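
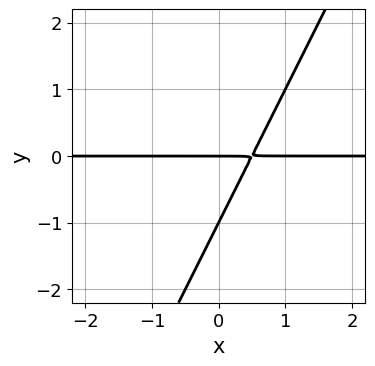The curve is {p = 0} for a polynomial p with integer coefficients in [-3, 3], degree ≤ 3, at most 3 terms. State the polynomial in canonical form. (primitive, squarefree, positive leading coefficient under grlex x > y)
2*x*y - y^2 - y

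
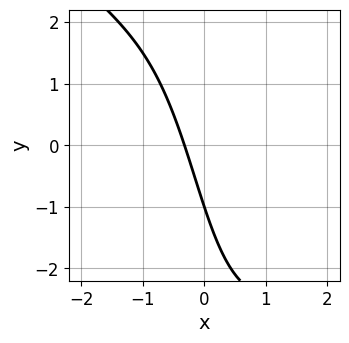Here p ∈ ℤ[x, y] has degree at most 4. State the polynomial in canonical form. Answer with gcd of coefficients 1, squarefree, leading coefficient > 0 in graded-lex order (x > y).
deg p = 3.
Against the integer gridlines: it meets the y-axis at y = -1 (among the integer gridlines).
These observations pin down the coefficients.

x^3 + x^2*y + 3*x + y + 1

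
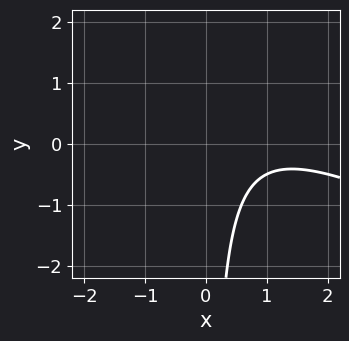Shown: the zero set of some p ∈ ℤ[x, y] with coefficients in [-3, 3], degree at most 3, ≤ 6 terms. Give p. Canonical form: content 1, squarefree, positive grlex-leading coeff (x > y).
1. The degree is 2 — the shape is more complex than any degree-1 curve.
2. Observable constraints: it misses every integer gridline on the x-axis; no y-intercept at any integer in the box.
3. The integer polynomial consistent with all of this is the stated p.

x^2 + 2*x*y - 2*x + 2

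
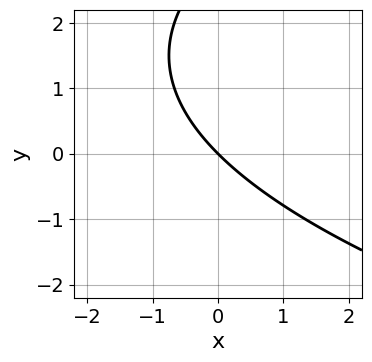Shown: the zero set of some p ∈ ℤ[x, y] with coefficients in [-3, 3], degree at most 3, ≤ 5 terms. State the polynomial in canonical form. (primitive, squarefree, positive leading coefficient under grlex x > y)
First, the degree is 2 — the shape is more complex than any degree-1 curve.
Next, checking where it meets the axes: it meets the x-axis at x = 0 (among the integer gridlines); one y-axis crossing is at y = 0.
Finally, matching integer coefficients to the picture gives p.

y^2 - 3*x - 3*y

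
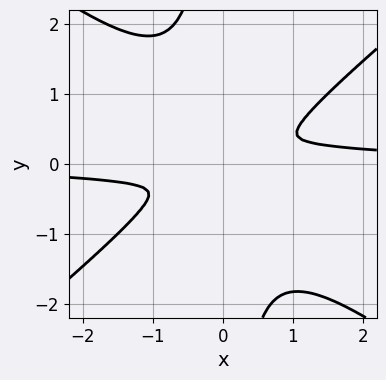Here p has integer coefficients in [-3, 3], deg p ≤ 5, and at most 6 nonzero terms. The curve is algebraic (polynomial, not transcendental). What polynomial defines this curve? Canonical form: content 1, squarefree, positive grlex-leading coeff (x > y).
2*x^3*y - 3*x*y^3 - x^2 + 2*x*y - 3*y^2

The degree is 4 — the shape is more complex than any degree-3 curve.
Putting this together gives p.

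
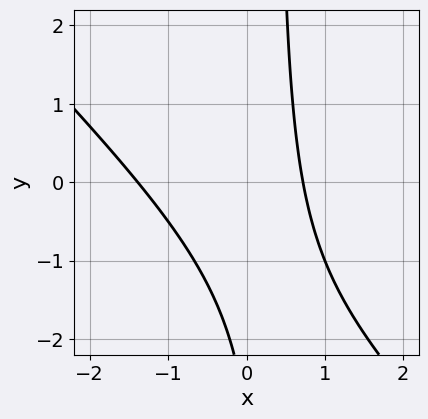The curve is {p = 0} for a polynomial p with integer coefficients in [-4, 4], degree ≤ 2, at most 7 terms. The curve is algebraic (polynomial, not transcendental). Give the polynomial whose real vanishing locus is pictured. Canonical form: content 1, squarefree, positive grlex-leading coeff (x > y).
(a) The degree is 2 — the shape is more complex than any degree-1 curve.
(b) Checking where it meets the axes: it misses every integer gridline on the y-axis.
(c) These observations pin down the coefficients.

3*x^2 + 3*x*y + 2*x - y - 3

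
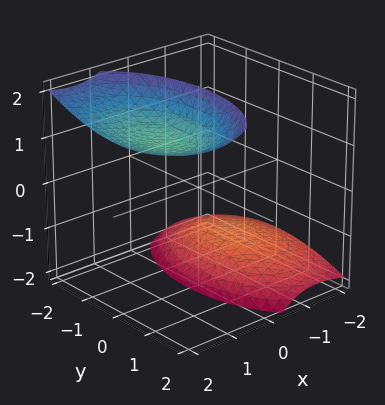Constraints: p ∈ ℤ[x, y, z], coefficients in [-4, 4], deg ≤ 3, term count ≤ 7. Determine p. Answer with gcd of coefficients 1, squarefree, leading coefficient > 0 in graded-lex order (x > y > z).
First, the picture has 2 separate pieces. Treating them together as one polynomial.
Next, the degree is 2 — the shape is more complex than any degree-1 surface.
Next, checking where it meets the axes: it misses every integer gridline on the x-axis; it misses every integer gridline on the y-axis.
Finally, putting this together gives p.

2*x^2 - 3*x*z + y^2 - z^2 + 3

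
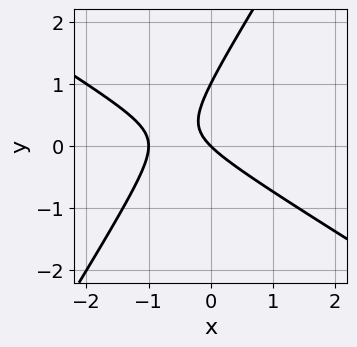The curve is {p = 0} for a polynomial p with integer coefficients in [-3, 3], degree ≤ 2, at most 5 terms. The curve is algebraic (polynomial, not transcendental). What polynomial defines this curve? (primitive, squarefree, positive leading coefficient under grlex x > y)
x^2 + x*y - y^2 + x + y

(a) The degree is 2 — the shape is more complex than any degree-1 curve.
(b) From the axis intercepts and sections: the y-axis gridline crossings are at y ∈ {0, 1}; among the integer gridlines, it crosses the x-axis at x ∈ {-1, 0}.
(c) Solving for integer coefficients yields p as stated.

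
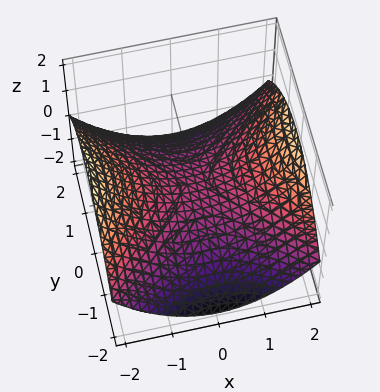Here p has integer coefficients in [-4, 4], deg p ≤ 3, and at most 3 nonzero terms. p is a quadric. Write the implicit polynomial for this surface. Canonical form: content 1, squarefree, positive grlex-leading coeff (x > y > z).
x^2 - y^2 - 3*z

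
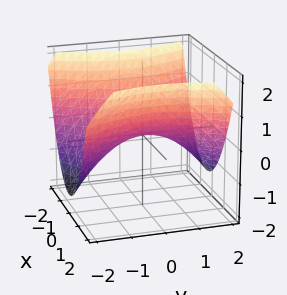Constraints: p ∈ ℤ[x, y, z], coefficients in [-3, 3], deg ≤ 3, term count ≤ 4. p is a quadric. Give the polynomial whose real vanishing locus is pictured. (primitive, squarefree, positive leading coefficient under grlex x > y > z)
2*x^2 - y^2 - 3*z

The degree is 2 — a hyperbolic paraboloid; a quadric.
Symmetries: mirror symmetry x ↦ −x ⇒ only even powers of x; it's symmetric under y → −y, forcing even powers of y.
Reading off the gridlines: it crosses the y-axis at the gridline y = 0; it meets the z-axis at z = 0 (among the integer gridlines); it crosses the x-axis at the gridline x = 0.
Matching integer coefficients to the picture gives p.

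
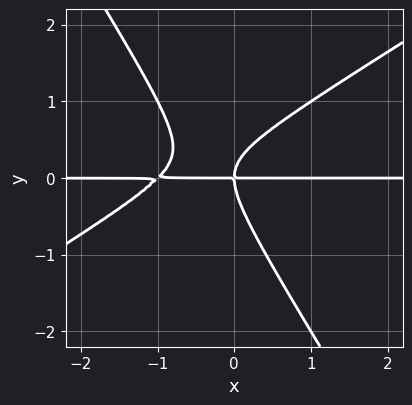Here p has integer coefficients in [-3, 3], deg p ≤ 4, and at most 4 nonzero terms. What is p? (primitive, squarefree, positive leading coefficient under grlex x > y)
x^2*y - x*y^2 - y^3 + x*y

First, degree: no degree-2 curve has this shape, so deg p = 3.
Then, from the axis intercepts and sections: the visible x-axis segment lies entirely on the curve; it crosses the y-axis at the gridline y = 0.
Finally, the integer polynomial consistent with all of this is the stated p.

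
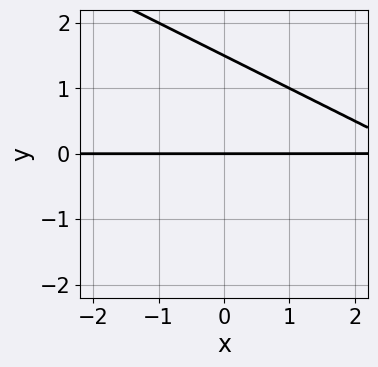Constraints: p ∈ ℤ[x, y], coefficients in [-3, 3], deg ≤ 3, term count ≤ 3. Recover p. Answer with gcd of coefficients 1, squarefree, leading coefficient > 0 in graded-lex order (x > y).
First, deg p = 2.
Then, observable constraints: the visible x-axis segment lies entirely on the curve; it crosses the y-axis at the gridline y = 0.
Finally, together with the visible shape, these determine p as stated.

x*y + 2*y^2 - 3*y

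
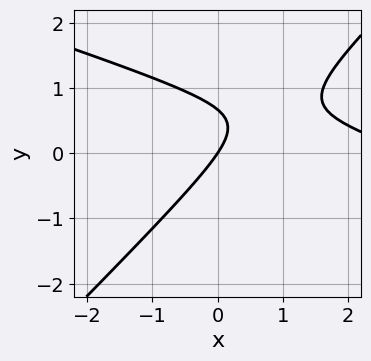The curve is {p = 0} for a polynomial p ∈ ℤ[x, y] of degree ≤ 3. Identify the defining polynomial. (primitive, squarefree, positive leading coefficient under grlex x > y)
(a) The degree is 2 — a generic line meets the curve in up to 2 points.
(b) From the visible intercepts: it crosses the y-axis at the gridline y = 0; one x-axis crossing is at x = 0.
(c) Matching integer coefficients to the picture gives p.

x^2 + 2*x*y - 3*y^2 - 3*x + 2*y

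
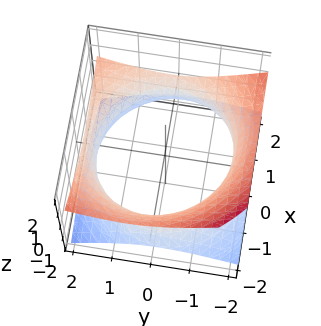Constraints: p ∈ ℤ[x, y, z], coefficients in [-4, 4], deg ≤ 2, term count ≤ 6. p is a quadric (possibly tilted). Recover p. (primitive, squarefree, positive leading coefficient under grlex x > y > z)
x^2 - x*z + y^2 - y*z - 3*z^2 - 3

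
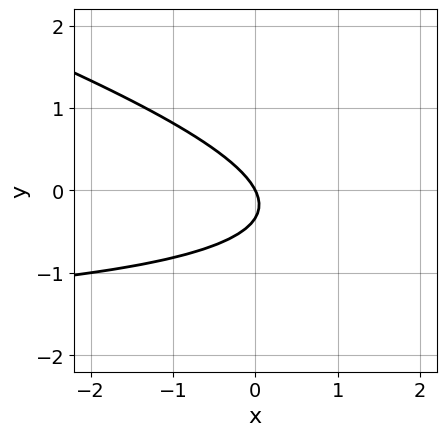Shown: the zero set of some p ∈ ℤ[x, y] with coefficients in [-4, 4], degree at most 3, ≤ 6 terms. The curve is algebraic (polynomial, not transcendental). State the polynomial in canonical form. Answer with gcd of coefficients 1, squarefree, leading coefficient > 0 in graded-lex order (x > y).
First, degree: the shape is more complex than any degree-1 curve, so deg p = 2.
Then, checking where it meets the axes: it meets the y-axis at y = 0 (among the integer gridlines); one x-axis crossing is at x = 0.
Finally, together with the visible shape, these determine p as stated.

x*y + 3*y^2 + 2*x + y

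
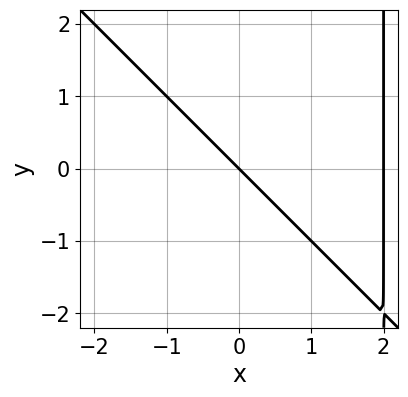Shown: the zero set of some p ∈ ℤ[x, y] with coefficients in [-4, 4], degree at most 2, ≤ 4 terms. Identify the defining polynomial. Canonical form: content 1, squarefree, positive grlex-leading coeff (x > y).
First, degree: no degree-1 curve has this shape, so deg p = 2.
Then, against the integer gridlines: one y-axis crossing is at y = 0; among the integer gridlines, it crosses the x-axis at x ∈ {0, 2}.
Finally, the integer polynomial consistent with all of this is the stated p.

x^2 + x*y - 2*x - 2*y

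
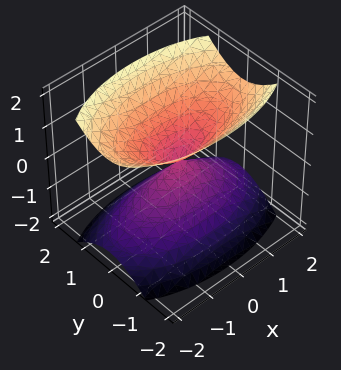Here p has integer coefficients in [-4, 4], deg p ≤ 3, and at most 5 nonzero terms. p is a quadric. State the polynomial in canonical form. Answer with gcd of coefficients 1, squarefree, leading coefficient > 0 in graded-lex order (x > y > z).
x^2 + 3*y^2 - 2*z^2

First, I count 2 distinct pieces.
Then, degree: a double cone through the origin; a quadric, so deg p = 2.
Next, symmetries: the y ↦ −y reflection is a symmetry, so y appears only in even powers; mirror symmetry z ↦ −z ⇒ only even powers of z; mirror symmetry x ↦ −x ⇒ only even powers of x.
Then, observable constraints: it crosses the y-axis at the gridline y = 0; it meets the x-axis at x = 0 (among the integer gridlines).
Finally, together with the visible shape, these determine p as stated.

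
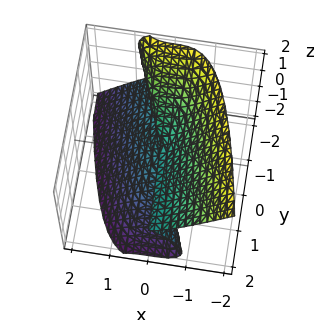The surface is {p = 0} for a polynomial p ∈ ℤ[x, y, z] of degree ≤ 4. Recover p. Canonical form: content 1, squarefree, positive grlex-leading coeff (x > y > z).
1. deg p = 3. The shape is more complex than any degree-2 surface.
2. Against the integer gridlines: one x-axis crossing is at x = 0; it meets the z-axis at z = 0 (among the integer gridlines); every point of the y-axis in the box is on the surface.
3. Putting this together gives p.

2*x^3 + y*z^2 + z^3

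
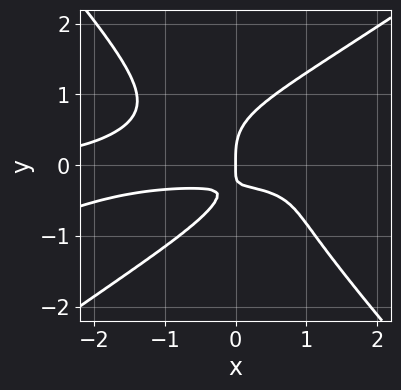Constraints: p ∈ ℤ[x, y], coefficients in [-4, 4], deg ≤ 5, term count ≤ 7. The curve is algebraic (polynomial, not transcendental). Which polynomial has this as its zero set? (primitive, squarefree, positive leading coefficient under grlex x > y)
1. Degree: a generic line meets the curve in up to 4 points, so deg p = 4.
2. Checking where it meets the axes: it crosses the y-axis at the gridline y = 0; one x-axis crossing is at x = 0.
3. Fitting integer coefficients to these (and the overall shape) gives p.

x^3*y - 3*x^2*y^2 + 3*y^4 - 3*x*y - x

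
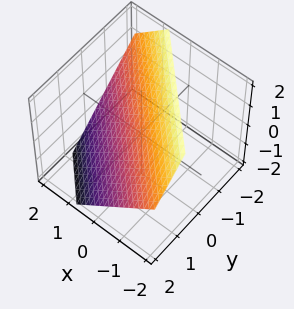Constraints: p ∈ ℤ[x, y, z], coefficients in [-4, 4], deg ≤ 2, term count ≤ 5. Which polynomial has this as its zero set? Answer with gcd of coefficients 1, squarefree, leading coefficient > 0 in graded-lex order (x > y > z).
3*x + 3*y + 3*z - 2

First, the degree is 1 — the surface is flat (a plane).
Finally, the integer polynomial consistent with all of this is the stated p.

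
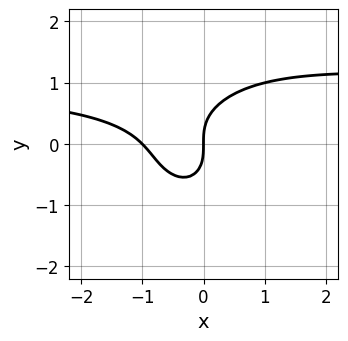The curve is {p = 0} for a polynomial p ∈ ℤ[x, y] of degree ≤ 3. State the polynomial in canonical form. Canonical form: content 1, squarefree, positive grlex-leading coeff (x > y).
First, the degree is 3 — a generic line meets the curve in up to 3 points.
Then, checking where it meets the axes: among the integer gridlines, it crosses the x-axis at x ∈ {-1, 0}; it meets the y-axis at y = 0 (among the integer gridlines).
Finally, matching integer coefficients to the picture gives p.

x^2*y + y^3 - x^2 - x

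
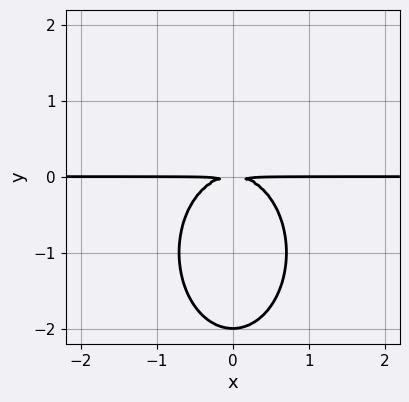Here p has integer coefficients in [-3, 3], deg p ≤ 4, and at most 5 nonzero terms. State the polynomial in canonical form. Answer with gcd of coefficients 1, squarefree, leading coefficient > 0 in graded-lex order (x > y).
2*x^2*y + y^3 + 2*y^2

1. Degree: no degree-2 curve has this shape, so deg p = 3.
2. Symmetries: mirror symmetry x ↦ −x ⇒ only even powers of x.
3. From the visible intercepts: it crosses the y-axis at the gridline y = -2; the visible x-axis segment lies entirely on the curve.
4. Putting this together gives p.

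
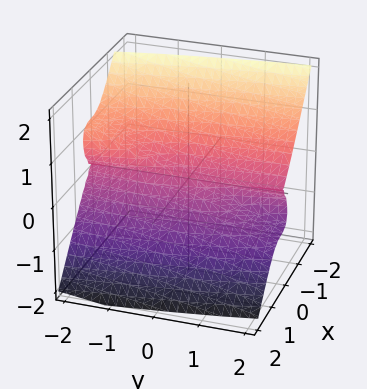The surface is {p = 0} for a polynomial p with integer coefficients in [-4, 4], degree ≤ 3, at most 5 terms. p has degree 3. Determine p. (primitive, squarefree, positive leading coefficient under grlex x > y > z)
3*x^3 + y*z^2 + 2*z^3

(a) deg p = 3. A generic line meets the surface in up to 3 points.
(b) Against the integer gridlines: every point of the y-axis in the box is on the surface; it crosses the z-axis at the gridline z = 0.
(c) Fitting integer coefficients to these (and the overall shape) gives p.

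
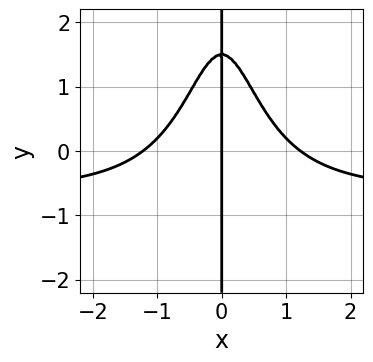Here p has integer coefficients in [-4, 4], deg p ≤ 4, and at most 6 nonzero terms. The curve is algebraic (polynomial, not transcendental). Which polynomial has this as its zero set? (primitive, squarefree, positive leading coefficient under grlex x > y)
3*x^3*y + 2*x^3 + 2*x*y - 3*x

Degree: no degree-3 curve has this shape, so deg p = 4.
Checking where it meets the axes: it crosses the x-axis at the gridline x = 0; the visible y-axis segment lies entirely on the curve.
These observations pin down the coefficients.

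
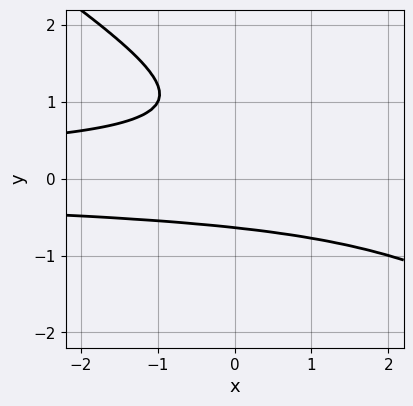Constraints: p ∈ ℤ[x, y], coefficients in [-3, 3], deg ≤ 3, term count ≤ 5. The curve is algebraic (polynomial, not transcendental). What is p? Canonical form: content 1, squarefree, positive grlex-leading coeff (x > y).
1. deg p = 3. The shape is more complex than any degree-2 curve.
2. From the axis intercepts and sections: it misses every integer gridline on the x-axis.
3. Solving for integer coefficients yields p as stated.

2*x*y^2 + 3*y^3 - 3*y^2 + 2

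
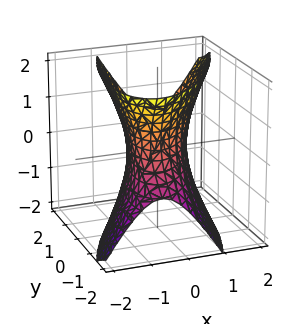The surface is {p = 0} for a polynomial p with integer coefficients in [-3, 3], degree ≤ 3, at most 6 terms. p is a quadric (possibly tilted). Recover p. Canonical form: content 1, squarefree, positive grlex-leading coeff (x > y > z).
3*x^2 - 2*x*y + y^2 - y*z - z^2 - 2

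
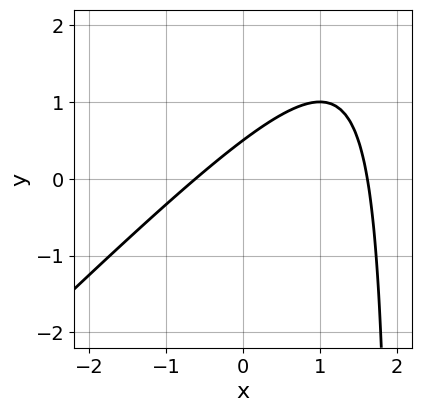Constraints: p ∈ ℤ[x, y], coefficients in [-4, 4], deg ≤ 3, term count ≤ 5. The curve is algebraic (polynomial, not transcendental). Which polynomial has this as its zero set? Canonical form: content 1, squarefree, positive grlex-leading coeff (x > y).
x^2 - x*y - x + 2*y - 1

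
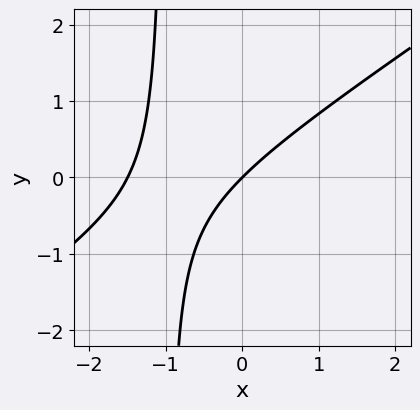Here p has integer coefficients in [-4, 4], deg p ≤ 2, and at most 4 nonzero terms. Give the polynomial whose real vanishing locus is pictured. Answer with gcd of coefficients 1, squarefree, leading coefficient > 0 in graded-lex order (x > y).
1. The degree is 2 — a generic line meets the curve in up to 2 points.
2. Reading off the gridlines: it meets the y-axis at y = 0 (among the integer gridlines); one x-axis crossing is at x = 0.
3. Fitting integer coefficients to these (and the overall shape) gives p.

2*x^2 - 3*x*y + 3*x - 3*y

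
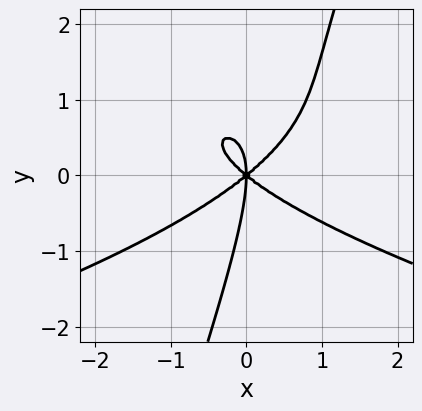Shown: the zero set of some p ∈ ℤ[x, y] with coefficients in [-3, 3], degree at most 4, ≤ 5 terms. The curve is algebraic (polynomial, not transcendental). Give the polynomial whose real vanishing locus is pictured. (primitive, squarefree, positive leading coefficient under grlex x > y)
First, the degree is 4 — the shape is more complex than any degree-3 curve.
Then, reading off the gridlines: one y-axis crossing is at y = 0; one x-axis crossing is at x = 0.
Finally, assembling these constraints gives the stated polynomial.

3*x*y^3 - y^4 + 2*x^3 - 3*x*y^2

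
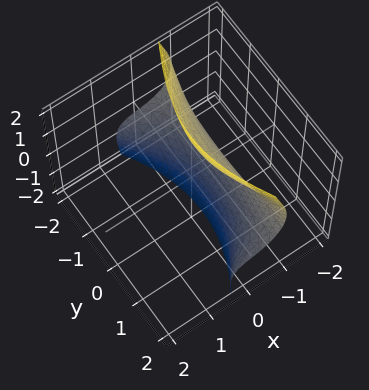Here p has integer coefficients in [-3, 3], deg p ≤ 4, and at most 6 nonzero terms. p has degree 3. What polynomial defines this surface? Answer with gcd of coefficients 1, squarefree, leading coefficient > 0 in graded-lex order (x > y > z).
3*x^3 + 3*x*z^2 + y^2*z - z + 2

First, degree: a generic line meets the surface in up to 3 points, so deg p = 3.
Next, from the visible intercepts: the surface avoids every integer y-axis point in the box; it meets the z-axis at z = 2 (among the integer gridlines).
Finally, the integer polynomial consistent with all of this is the stated p.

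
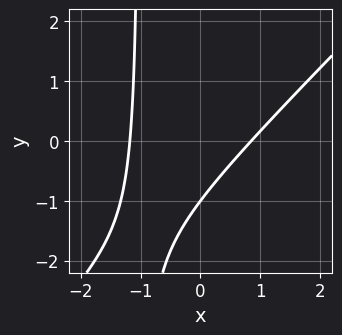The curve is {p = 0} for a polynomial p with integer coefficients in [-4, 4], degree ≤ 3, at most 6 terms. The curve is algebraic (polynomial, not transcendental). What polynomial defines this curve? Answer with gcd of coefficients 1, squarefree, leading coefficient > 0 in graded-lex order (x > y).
3*x^2 - 3*x*y + x - 3*y - 3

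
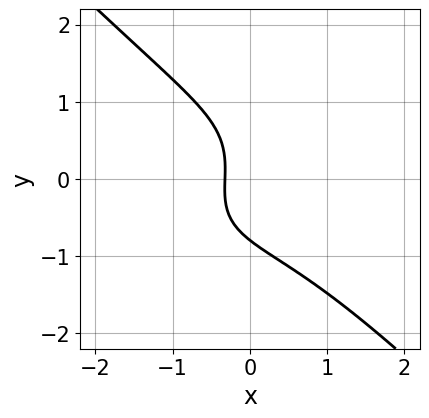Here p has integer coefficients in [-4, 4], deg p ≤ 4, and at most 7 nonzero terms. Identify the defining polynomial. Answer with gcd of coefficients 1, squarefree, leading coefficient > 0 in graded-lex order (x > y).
x^3 - x^2*y + 2*y^3 + 3*x + 1

Degree: the shape is more complex than any degree-2 curve, so deg p = 3.
Matching integer coefficients to the picture gives p.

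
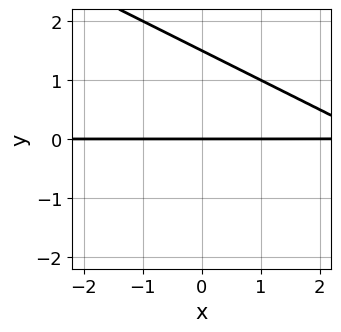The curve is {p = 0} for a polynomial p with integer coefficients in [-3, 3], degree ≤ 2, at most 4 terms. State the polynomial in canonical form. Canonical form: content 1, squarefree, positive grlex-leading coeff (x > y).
x*y + 2*y^2 - 3*y

(a) The degree is 2 — no degree-1 curve has this shape.
(b) Observable constraints: every point of the x-axis in the box is on the curve; it crosses the y-axis at the gridline y = 0.
(c) Matching integer coefficients to the picture gives p.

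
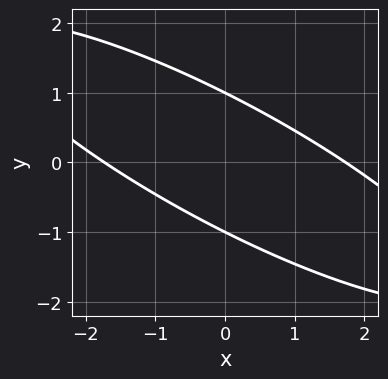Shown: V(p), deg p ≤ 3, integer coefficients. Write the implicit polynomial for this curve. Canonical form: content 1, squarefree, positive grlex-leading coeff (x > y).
First, deg p = 2. No degree-1 curve has this shape.
Next, from the visible intercepts: among the integer gridlines, it crosses the y-axis at y ∈ {-1, 1}.
Finally, fitting integer coefficients to these (and the overall shape) gives p.

x^2 + 3*x*y + 3*y^2 - 3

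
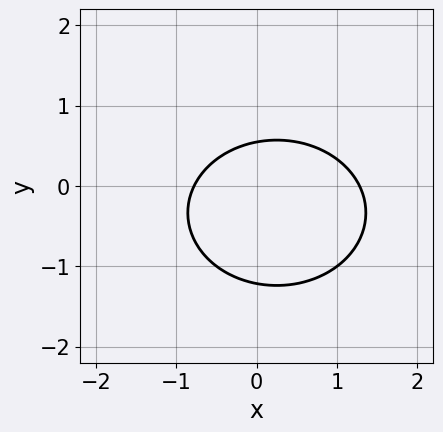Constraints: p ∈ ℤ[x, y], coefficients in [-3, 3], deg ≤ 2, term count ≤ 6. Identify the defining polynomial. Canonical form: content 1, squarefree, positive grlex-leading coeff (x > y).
1. Degree: the shape is more complex than any degree-1 curve, so deg p = 2.
2. Solving for integer coefficients yields p as stated.

2*x^2 + 3*y^2 - x + 2*y - 2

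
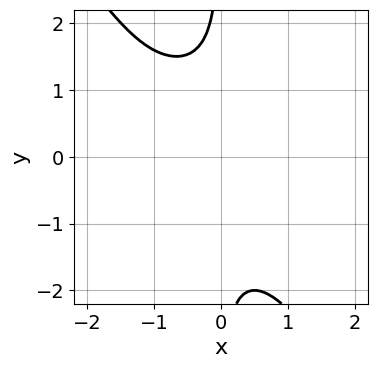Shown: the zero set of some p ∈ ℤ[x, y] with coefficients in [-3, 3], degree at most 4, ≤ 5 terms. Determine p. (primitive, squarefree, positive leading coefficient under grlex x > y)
First, deg p = 4.
Then, reading off the gridlines: it misses every integer gridline on the x-axis; it misses every integer gridline on the y-axis.
Finally, the integer polynomial consistent with all of this is the stated p.

3*x^2*y^2 + 2*x*y^3 + x*y^2 + 3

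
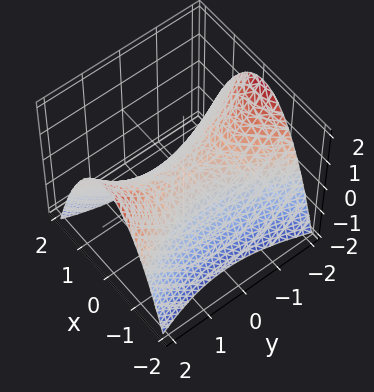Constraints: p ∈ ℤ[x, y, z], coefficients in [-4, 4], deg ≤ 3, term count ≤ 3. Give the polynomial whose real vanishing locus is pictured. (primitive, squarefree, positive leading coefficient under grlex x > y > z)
3*x^2 - y^2 + 3*z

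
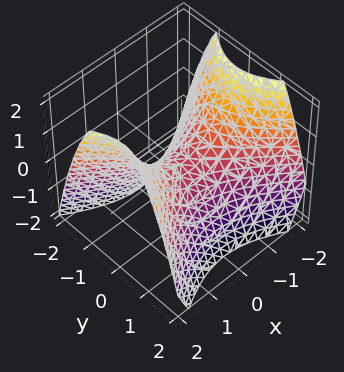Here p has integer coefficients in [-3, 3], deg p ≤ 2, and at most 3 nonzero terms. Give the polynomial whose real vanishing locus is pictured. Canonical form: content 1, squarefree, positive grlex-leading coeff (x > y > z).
First, degree: a hyperbolic paraboloid; a quadric, so deg p = 2.
Next, symmetries: the y ↦ −y reflection is a symmetry, so y appears only in even powers; it's symmetric under x → −x, forcing even powers of x.
Next, reading off the gridlines: it meets the z-axis at z = 0 (among the integer gridlines); one x-axis crossing is at x = 0; one y-axis crossing is at y = 0.
Finally, putting this together gives p.

2*x^2 - 3*y^2 - 3*z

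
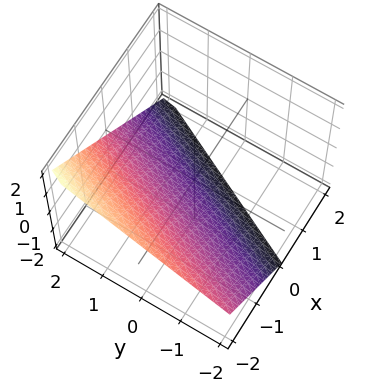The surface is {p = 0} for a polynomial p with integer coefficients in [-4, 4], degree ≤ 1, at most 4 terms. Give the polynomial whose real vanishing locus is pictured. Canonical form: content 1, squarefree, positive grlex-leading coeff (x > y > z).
2*x - y + 2*z + 2

(a) deg p = 1. The surface is flat (a plane).
(b) Reading off the gridlines: it crosses the z-axis at the gridline z = -1; it meets the y-axis at y = 2 (among the integer gridlines); one x-axis crossing is at x = -1.
(c) The integer polynomial consistent with all of this is the stated p.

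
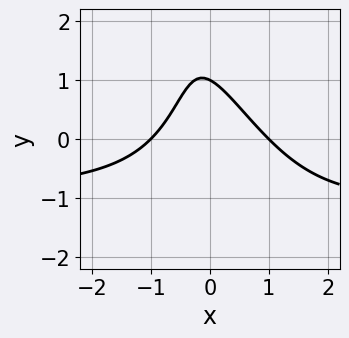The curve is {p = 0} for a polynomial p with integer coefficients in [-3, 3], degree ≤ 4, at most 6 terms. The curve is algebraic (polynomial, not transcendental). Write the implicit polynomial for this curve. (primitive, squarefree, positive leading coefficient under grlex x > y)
(a) Degree: a generic line meets the curve in up to 3 points, so deg p = 3.
(b) Reading off the gridlines: among the integer gridlines, it crosses the x-axis at x ∈ {-1, 1}; it crosses the y-axis at the gridline y = 1.
(c) Together with the visible shape, these determine p as stated.

2*x^2*y + x*y^2 + 2*x^2 + 2*y - 2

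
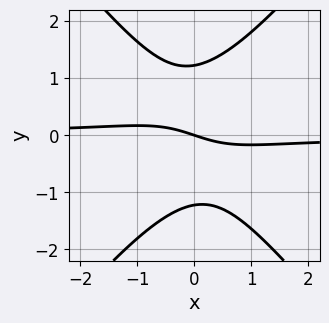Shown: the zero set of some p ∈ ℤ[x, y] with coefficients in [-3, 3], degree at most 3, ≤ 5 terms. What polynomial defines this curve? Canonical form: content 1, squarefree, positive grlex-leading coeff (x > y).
First, the degree is 3 — no degree-2 curve has this shape.
Then, checking where it meets the axes: it crosses the y-axis at the gridline y = 0; one x-axis crossing is at x = 0.
Finally, putting this together gives p.

3*x^2*y - 2*y^3 + x + 3*y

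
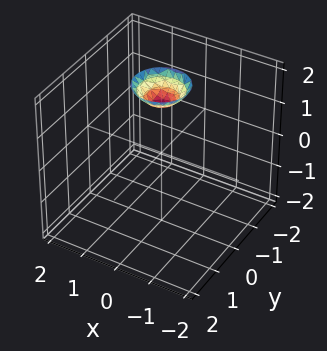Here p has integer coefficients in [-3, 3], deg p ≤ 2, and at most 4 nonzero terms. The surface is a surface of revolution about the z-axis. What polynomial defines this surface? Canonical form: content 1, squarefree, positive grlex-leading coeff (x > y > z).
The degree is 2 — the shape is more complex than any degree-1 surface.
Symmetries: rotational symmetry about the z-axis ⇒ p depends on x, y only through x² + y².
Against the integer gridlines: it misses every integer gridline on the y-axis; it misses every integer gridline on the x-axis; a circular section at z = 2 has radius between 0 and 1.
Together with the visible shape, these determine p as stated.

2*x^2 + 2*y^2 - 2*z + 3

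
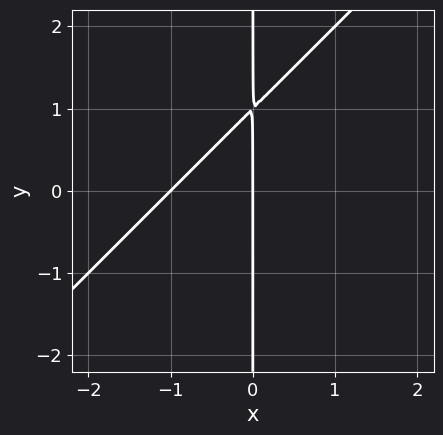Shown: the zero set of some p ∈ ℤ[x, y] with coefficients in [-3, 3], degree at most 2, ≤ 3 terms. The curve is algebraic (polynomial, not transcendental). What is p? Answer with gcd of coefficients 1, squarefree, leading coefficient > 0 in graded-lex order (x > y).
First, degree: no degree-1 curve has this shape, so deg p = 2.
Then, against the integer gridlines: among the integer gridlines, it crosses the x-axis at x ∈ {-1, 0}; every point of the y-axis in the box is on the curve.
Finally, assembling these constraints gives the stated polynomial.

x^2 - x*y + x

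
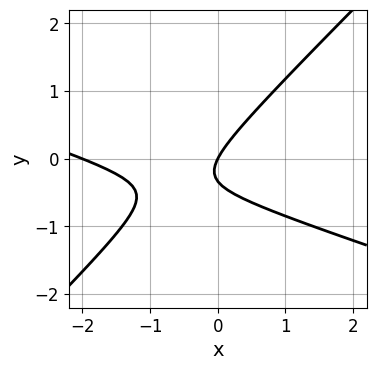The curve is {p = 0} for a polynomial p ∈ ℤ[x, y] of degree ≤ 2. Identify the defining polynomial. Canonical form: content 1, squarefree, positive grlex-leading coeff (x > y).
x^2 + 2*x*y - 3*y^2 + 2*x - y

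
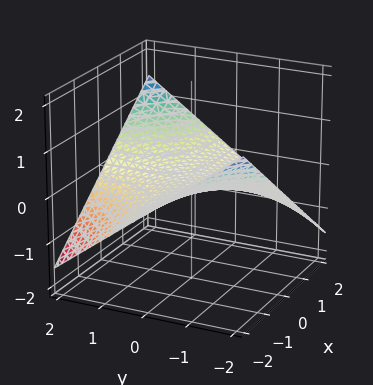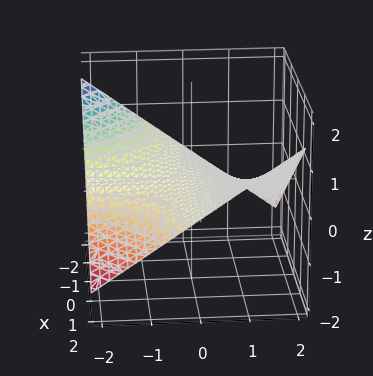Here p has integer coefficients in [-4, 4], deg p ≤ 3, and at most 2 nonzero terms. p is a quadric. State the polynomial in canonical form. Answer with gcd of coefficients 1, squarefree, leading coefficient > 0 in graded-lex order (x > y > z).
First, the degree is 2 — a saddle surface; a quadric.
Then, observable constraints: it crosses the z-axis at the gridline z = 0; the visible y-axis segment lies entirely on the surface.
Finally, assembling these constraints gives the stated polynomial. Check: (2, 0, 0) on the x-axis lies on the surface, and p(2, 0, 0) = 0. ✓

x*y - 3*z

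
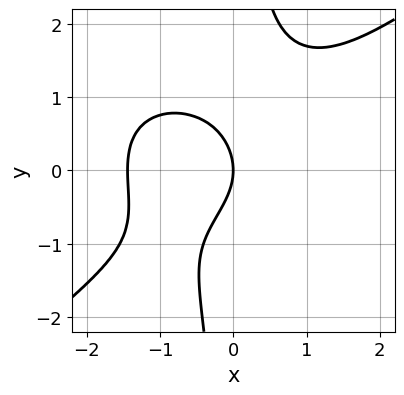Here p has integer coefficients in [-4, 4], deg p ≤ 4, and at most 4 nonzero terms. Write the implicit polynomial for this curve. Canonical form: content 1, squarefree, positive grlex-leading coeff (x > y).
x^4 - 2*x*y^3 + 2*y^2 + 3*x

First, degree: no degree-3 curve has this shape, so deg p = 4.
Next, checking where it meets the axes: it crosses the x-axis at the gridline x = 0; one y-axis crossing is at y = 0.
Finally, these observations pin down the coefficients.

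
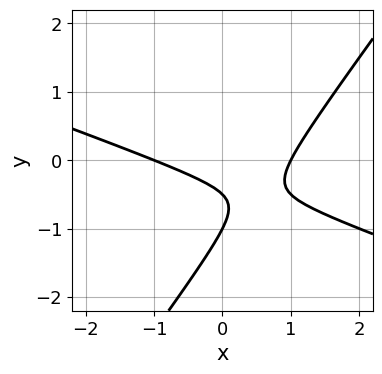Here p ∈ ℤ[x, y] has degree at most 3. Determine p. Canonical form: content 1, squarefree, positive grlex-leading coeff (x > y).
x^2 + 2*x*y - 2*y^2 - 3*y - 1

Degree: a generic line meets the curve in up to 2 points, so deg p = 2.
Against the integer gridlines: it meets the y-axis at y = -1 (among the integer gridlines); among the integer gridlines, it crosses the x-axis at x ∈ {-1, 1}.
Assembling these constraints gives the stated polynomial.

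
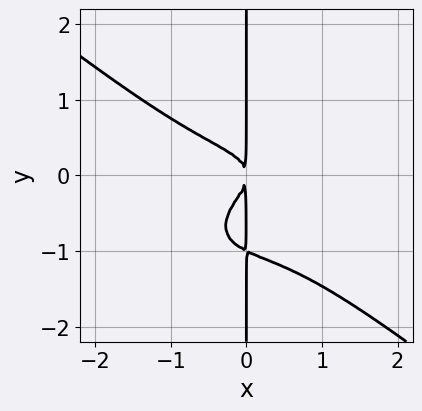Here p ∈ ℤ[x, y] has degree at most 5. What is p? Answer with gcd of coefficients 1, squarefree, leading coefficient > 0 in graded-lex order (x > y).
x^4 + 2*x*y^3 + 2*x*y^2 + x^2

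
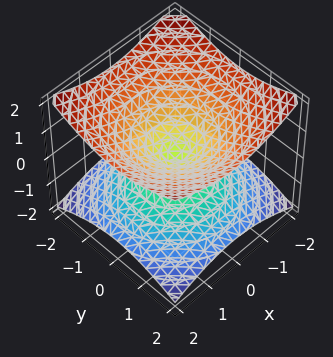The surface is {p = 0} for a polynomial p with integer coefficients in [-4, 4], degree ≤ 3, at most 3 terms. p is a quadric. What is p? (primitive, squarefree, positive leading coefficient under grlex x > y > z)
x^2 + y^2 - 2*z^2

1. Degree: two nappes meeting at a single point; a quadric, so deg p = 2.
2. By symmetry, every cross-section ⟂ z is a circle, so x, y appear only via x² + y²; the z ↦ −z reflection is a symmetry, so z appears only in even powers.
3. Against the integer gridlines: it meets the y-axis at y = 0 (among the integer gridlines); one z-axis crossing is at z = 0; a circular section at z = -1 has radius between 1 and 2.
4. Fitting integer coefficients to these (and the overall shape) gives p.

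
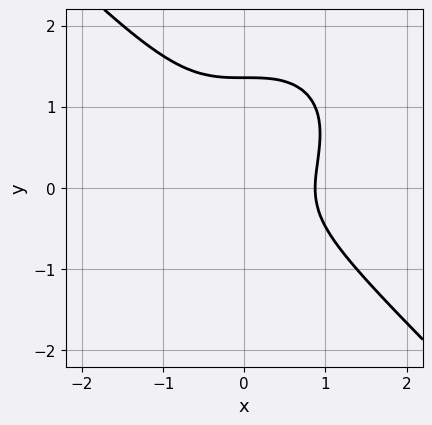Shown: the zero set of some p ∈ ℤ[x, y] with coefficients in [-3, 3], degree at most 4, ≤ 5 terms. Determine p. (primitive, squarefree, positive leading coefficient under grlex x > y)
3*x^3 + 3*y^3 - 3*y^2 - 2

First, degree: no degree-2 curve has this shape, so deg p = 3.
Finally, the integer polynomial consistent with all of this is the stated p.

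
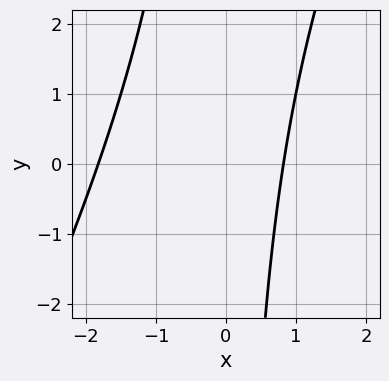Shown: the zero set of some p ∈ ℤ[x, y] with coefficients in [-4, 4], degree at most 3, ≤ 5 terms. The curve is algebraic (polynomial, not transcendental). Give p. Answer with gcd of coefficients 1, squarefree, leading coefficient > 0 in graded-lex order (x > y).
Degree: the shape is more complex than any degree-1 curve, so deg p = 2.
Checking where it meets the axes: no y-intercept at any integer in the box.
Assembling these constraints gives the stated polynomial.

2*x^2 - x*y + 2*x - 3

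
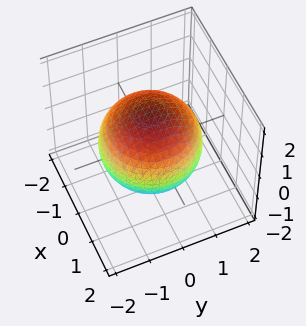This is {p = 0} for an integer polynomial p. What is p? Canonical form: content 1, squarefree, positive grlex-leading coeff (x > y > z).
x^2 + y^2 + z^2 - 2

1. Degree: a closed, bounded, convex surface; a quadric, so deg p = 2.
2. Symmetries: mirror symmetry z ↦ −z ⇒ only even powers of z; rotational symmetry about the z-axis ⇒ p depends on x, y only through x² + y².
3. Reading off the gridlines: a circular section at z = 1 has radius exactly 1.
4. Fitting integer coefficients to these (and the overall shape) gives p.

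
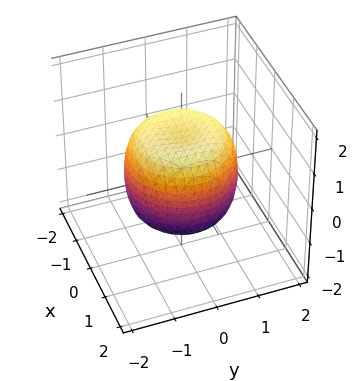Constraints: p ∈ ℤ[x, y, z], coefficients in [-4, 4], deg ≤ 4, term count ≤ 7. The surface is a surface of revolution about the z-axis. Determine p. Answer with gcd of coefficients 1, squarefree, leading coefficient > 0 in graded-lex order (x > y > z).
x^4 + 2*x^2*y^2 + y^4 - x^2 - y^2 + z^2 - 1

Degree: no degree-3 surface has this shape, so deg p = 4.
By symmetry, the z-axis is an axis of rotation, so x and y enter only as x² + y².
Observable constraints: among the integer gridlines, it crosses the z-axis at z ∈ {-1, 1}; a circular section at z = 1 has radius exactly 1.
These observations pin down the coefficients.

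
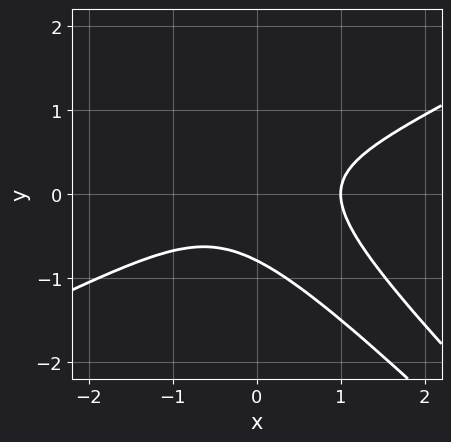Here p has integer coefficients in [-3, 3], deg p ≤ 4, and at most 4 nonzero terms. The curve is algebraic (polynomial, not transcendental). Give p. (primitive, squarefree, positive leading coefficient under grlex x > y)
x^3 - 3*x*y^2 - 2*y^3 - 1

(a) deg p = 3.
(b) Observable constraints: it meets the x-axis at x = 1 (among the integer gridlines).
(c) Together with the visible shape, these determine p as stated.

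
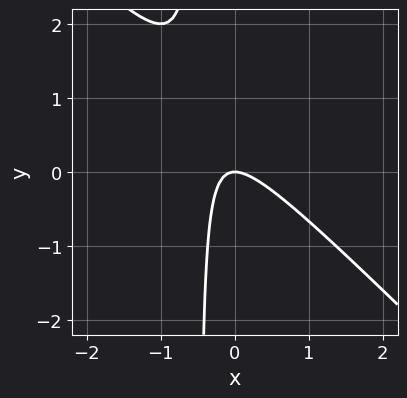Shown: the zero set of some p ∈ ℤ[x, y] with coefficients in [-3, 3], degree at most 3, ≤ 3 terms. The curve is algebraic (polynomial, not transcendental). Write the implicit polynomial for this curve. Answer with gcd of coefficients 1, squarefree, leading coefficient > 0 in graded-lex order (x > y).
2*x^2 + 2*x*y + y

1. Degree: no degree-1 curve has this shape, so deg p = 2.
2. From the axis intercepts and sections: it meets the y-axis at y = 0 (among the integer gridlines); it meets the x-axis at x = 0 (among the integer gridlines).
3. Matching integer coefficients to the picture gives p.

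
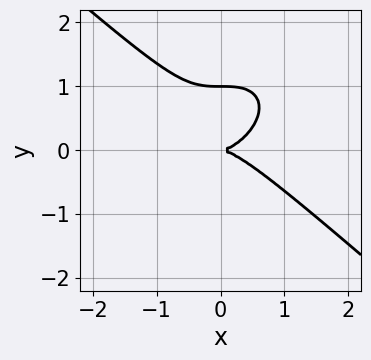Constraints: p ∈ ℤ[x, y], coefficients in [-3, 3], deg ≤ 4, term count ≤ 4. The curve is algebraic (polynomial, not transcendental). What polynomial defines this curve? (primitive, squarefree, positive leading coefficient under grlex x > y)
2*x^3 + 3*y^3 - 3*y^2

Degree: a generic line meets the curve in up to 3 points, so deg p = 3.
Observable constraints: the y-axis gridline crossings are at y ∈ {0, 1}; one x-axis crossing is at x = 0.
Matching integer coefficients to the picture gives p.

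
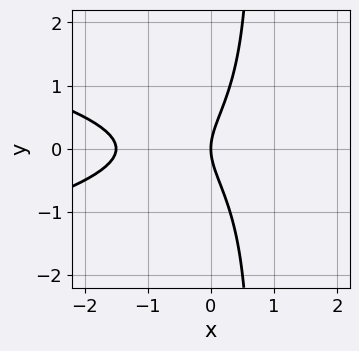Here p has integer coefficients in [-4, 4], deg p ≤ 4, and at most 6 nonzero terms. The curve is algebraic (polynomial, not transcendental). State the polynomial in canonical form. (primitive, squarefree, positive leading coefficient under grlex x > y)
3*x*y^2 + 2*x^2 - 2*y^2 + 3*x

The degree is 3 — the shape is more complex than any degree-2 curve.
Symmetries: the y ↦ −y reflection is a symmetry, so y appears only in even powers.
Checking where it meets the axes: it meets the y-axis at y = 0 (among the integer gridlines); it crosses the x-axis at the gridline x = 0.
Fitting integer coefficients to these (and the overall shape) gives p.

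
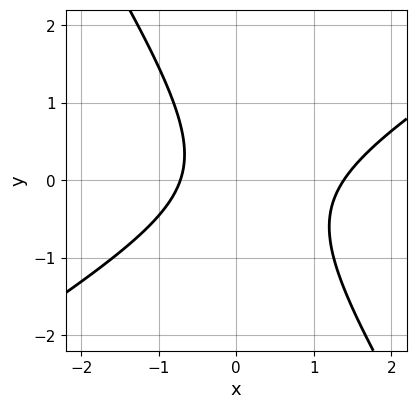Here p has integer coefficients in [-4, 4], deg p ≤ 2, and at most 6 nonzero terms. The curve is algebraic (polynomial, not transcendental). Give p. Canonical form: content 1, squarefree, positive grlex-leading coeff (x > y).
3*x^2 - 3*x*y - 3*y^2 - 2*x - 3

deg p = 2. No degree-1 curve has this shape.
Reading off the gridlines: no y-intercept at any integer in the box.
Fitting integer coefficients to these (and the overall shape) gives p.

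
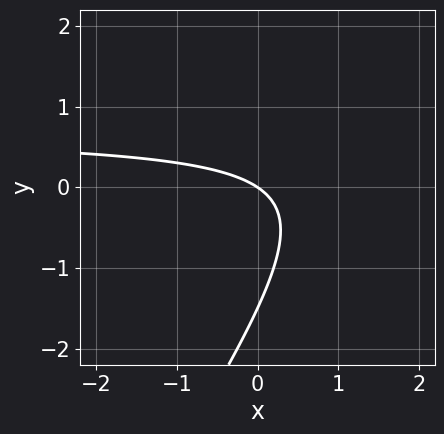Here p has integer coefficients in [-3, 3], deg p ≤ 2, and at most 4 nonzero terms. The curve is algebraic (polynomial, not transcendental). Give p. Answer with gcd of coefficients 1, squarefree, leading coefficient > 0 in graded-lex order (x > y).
3*x*y - 2*y^2 - 2*x - 3*y

1. deg p = 2.
2. Checking where it meets the axes: it meets the y-axis at y = 0 (among the integer gridlines); one x-axis crossing is at x = 0.
3. The integer polynomial consistent with all of this is the stated p.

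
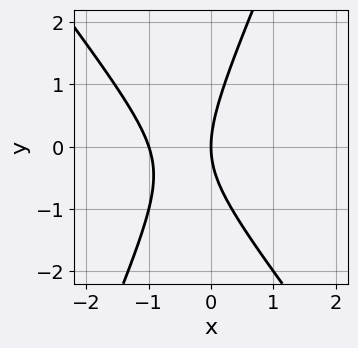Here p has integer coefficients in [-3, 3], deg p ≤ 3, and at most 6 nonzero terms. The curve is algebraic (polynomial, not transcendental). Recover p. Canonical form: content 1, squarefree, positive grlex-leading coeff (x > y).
First, the degree is 2 — no degree-1 curve has this shape.
Next, from the axis intercepts and sections: among the integer gridlines, it crosses the x-axis at x ∈ {-1, 0}; it meets the y-axis at y = 0 (among the integer gridlines).
Finally, fitting integer coefficients to these (and the overall shape) gives p.

3*x^2 + x*y - y^2 + 3*x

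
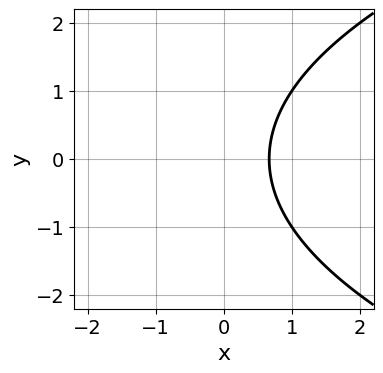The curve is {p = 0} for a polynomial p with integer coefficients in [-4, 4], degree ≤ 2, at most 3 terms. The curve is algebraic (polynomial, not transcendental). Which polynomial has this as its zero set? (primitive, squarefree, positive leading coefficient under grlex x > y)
y^2 - 3*x + 2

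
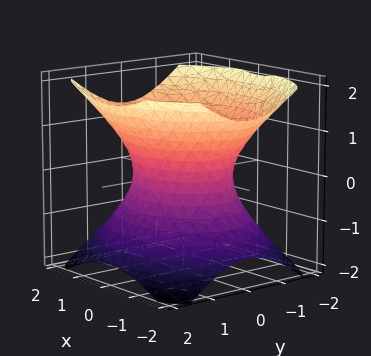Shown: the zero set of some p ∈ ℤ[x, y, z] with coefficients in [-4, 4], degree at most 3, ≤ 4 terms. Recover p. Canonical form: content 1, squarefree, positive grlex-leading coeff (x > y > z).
First, deg p = 2. One connected sheet with a waist; a quadric.
Then, symmetries: the x ↦ −x reflection is a symmetry, so x appears only in even powers; the z ↦ −z reflection is a symmetry, so z appears only in even powers; it's symmetric under y → −y, forcing even powers of y.
Next, from the axis intercepts and sections: no z-intercept at any integer in the box; among the integer gridlines, it crosses the y-axis at y ∈ {-1, 1}.
Finally, these observations pin down the coefficients.

2*x^2 + 3*y^2 - 3*z^2 - 3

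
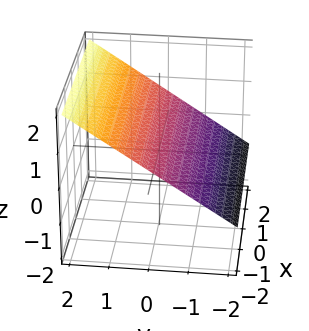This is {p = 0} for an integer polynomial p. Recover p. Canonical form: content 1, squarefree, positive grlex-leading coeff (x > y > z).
2*y - 3*z + 2

(a) The degree is 1 — the surface is flat (a plane).
(b) Observable constraints: it misses every integer gridline on the x-axis; it meets the y-axis at y = -1 (among the integer gridlines).
(c) Together with the visible shape, these determine p as stated.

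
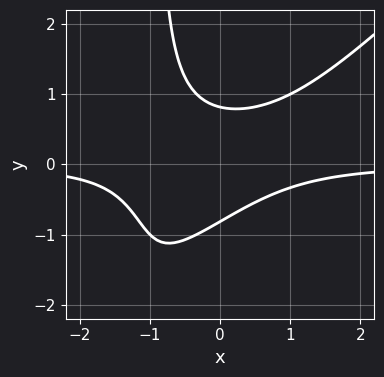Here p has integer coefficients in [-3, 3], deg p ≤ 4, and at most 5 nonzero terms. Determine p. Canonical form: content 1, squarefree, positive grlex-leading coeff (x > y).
3*x^2*y - 3*x*y^2 + x*y - 3*y^2 + 2

1. The degree is 3 — a generic line meets the curve in up to 3 points.
2. Checking where it meets the axes: it misses every integer gridline on the x-axis.
3. Together with the visible shape, these determine p as stated.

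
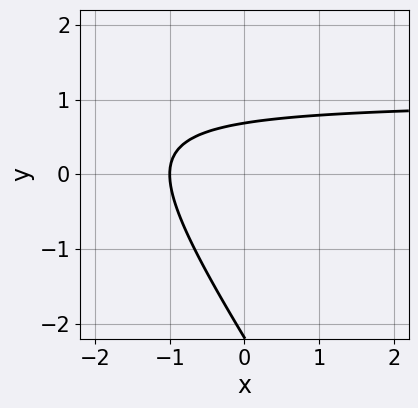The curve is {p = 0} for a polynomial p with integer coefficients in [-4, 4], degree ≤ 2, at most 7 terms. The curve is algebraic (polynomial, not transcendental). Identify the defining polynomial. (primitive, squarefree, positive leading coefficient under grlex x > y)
(a) deg p = 2.
(b) From the visible intercepts: it crosses the x-axis at the gridline x = -1.
(c) Together with the visible shape, these determine p as stated.

3*x*y + 2*y^2 - 3*x + 3*y - 3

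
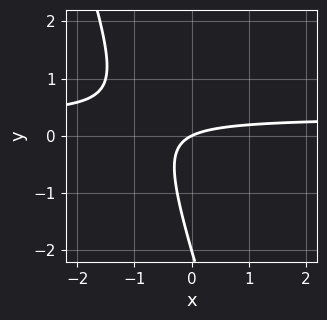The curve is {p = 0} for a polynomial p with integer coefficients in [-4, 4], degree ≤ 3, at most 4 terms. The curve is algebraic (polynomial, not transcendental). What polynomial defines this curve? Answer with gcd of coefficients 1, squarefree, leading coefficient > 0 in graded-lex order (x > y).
3*x*y + y^2 - x + 2*y

1. deg p = 2.
2. From the visible intercepts: the y-axis gridline crossings are at y ∈ {-2, 0}; one x-axis crossing is at x = 0.
3. These observations pin down the coefficients.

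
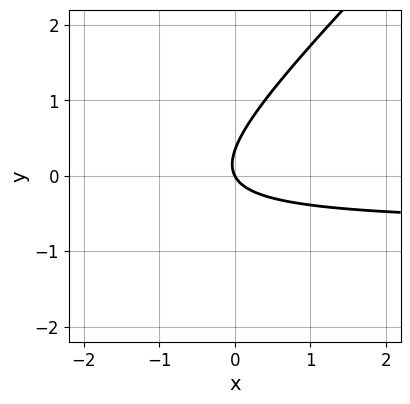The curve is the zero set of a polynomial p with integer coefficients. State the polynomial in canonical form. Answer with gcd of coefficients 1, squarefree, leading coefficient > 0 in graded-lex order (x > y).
3*x*y - 3*y^2 + 2*x + y

1. Degree: a generic line meets the curve in up to 2 points, so deg p = 2.
2. Checking where it meets the axes: one x-axis crossing is at x = 0; it meets the y-axis at y = 0 (among the integer gridlines).
3. Solving for integer coefficients yields p as stated.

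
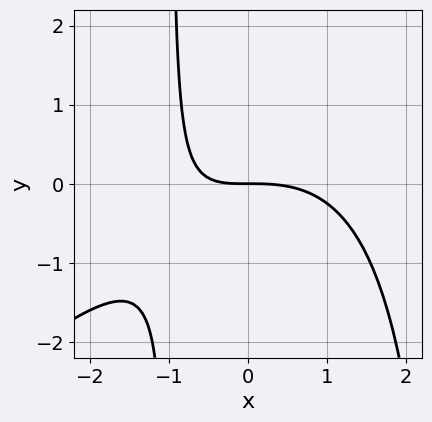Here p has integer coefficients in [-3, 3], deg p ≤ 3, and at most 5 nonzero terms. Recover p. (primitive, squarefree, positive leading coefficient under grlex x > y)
x^3 - x^2*y + 2*x*y + 3*y

Degree: a generic line meets the curve in up to 3 points, so deg p = 3.
Observable constraints: it meets the x-axis at x = 0 (among the integer gridlines); it crosses the y-axis at the gridline y = 0.
Assembling these constraints gives the stated polynomial.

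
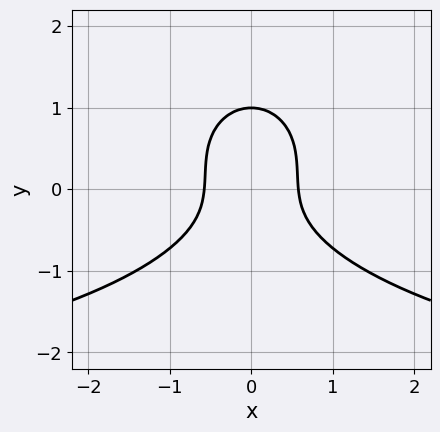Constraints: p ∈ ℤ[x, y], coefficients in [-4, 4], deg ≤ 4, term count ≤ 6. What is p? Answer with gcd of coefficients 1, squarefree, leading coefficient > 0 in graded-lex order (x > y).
x^2*y + 2*y^3 + 3*x^2 - y^2 - 1

First, deg p = 3.
Next, symmetries: it's symmetric under x → −x, forcing even powers of x.
Next, from the axis intercepts and sections: it crosses the y-axis at the gridline y = 1.
Finally, putting this together gives p.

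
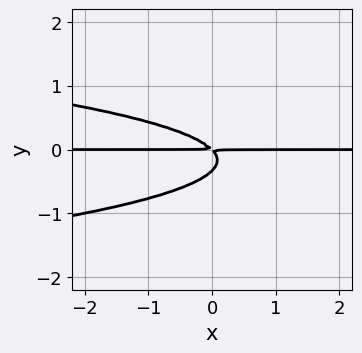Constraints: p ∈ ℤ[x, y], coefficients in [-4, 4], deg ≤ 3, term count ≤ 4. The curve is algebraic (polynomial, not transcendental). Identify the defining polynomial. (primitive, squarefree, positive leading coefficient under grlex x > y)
3*y^3 + x*y + y^2

First, the degree is 3 — a generic line meets the curve in up to 3 points.
Next, checking where it meets the axes: the visible x-axis segment lies entirely on the curve.
Finally, these observations pin down the coefficients.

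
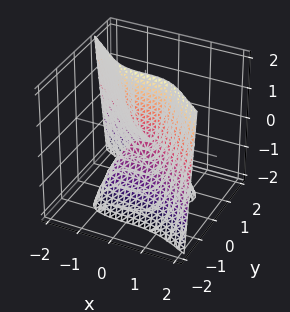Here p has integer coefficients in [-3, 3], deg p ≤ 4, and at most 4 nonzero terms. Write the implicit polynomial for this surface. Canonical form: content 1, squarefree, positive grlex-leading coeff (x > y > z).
First, deg p = 3.
Then, from the axis intercepts and sections: every point of the z-axis in the box is on the surface; it meets the y-axis at y = 0 (among the integer gridlines).
Finally, assembling these constraints gives the stated polynomial.

x^3 + 3*y^3 + 2*y*z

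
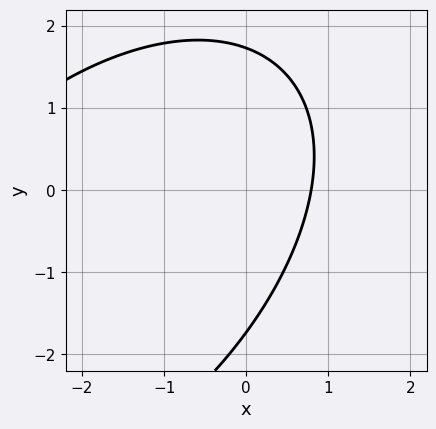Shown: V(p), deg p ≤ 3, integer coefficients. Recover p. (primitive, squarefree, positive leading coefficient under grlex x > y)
x^2 - x*y + y^2 + 3*x - 3

(a) Degree: no degree-1 curve has this shape, so deg p = 2.
(b) The integer polynomial consistent with all of this is the stated p.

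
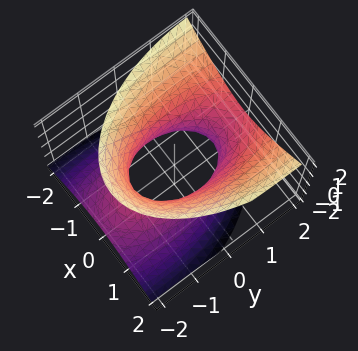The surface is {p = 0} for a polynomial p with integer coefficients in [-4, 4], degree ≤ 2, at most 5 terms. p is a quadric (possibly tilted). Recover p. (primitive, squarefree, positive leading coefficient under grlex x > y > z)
First, degree: a generic line meets the surface in up to 2 points, so deg p = 2.
Next, observable constraints: the surface avoids every integer z-axis point in the box.
Finally, the integer polynomial consistent with all of this is the stated p.

3*x^2 + y^2 - 2*y*z - 2*z^2 - 2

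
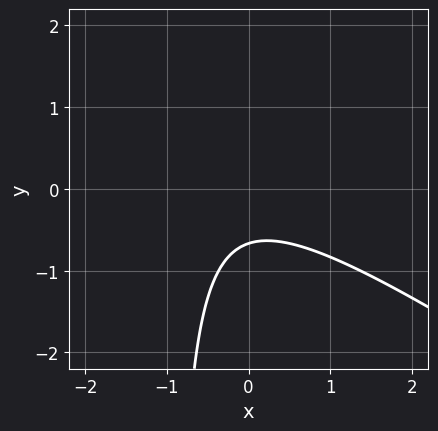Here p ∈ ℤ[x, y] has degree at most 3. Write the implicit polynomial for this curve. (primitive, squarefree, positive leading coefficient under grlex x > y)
2*x^2 + 3*x*y + x + 3*y + 2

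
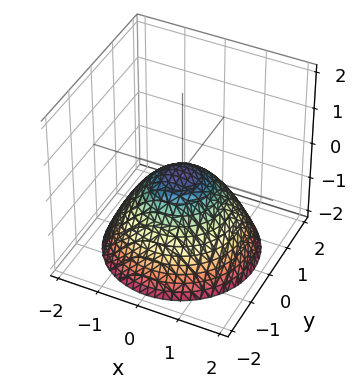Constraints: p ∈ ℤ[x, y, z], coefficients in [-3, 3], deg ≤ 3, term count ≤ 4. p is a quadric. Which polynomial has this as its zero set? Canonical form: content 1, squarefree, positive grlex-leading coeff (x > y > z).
1. The degree is 2 — a single bowl opening along one axis; a quadric.
2. By symmetry, every cross-section ⟂ z is a circle, so x, y appear only via x² + y².
3. Checking where it meets the axes: a circular section at z = -2 has radius between 1 and 2; it meets the x-axis at x = 0 (among the integer gridlines); it meets the y-axis at y = 0 (among the integer gridlines); one z-axis crossing is at z = 0.
4. These observations pin down the coefficients.

2*x^2 + 2*y^2 + 3*z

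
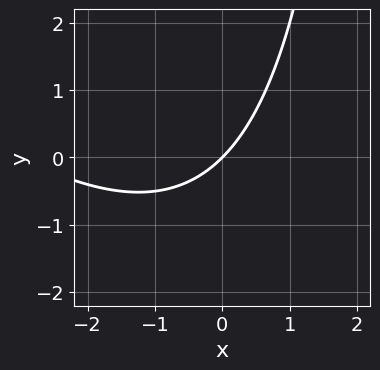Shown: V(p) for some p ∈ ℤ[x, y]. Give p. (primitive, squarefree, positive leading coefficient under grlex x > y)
x^2 + x*y + 3*x - 3*y

1. Degree: a generic line meets the curve in up to 2 points, so deg p = 2.
2. Reading off the gridlines: it crosses the x-axis at the gridline x = 0; it crosses the y-axis at the gridline y = 0.
3. Solving for integer coefficients yields p as stated.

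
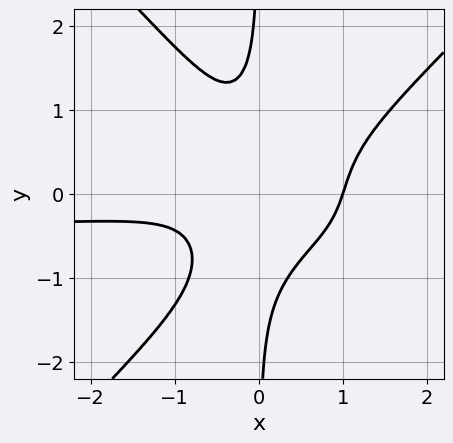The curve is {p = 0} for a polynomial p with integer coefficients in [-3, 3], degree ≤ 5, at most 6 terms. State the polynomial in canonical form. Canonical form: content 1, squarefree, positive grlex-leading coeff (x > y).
(a) The degree is 4 — the shape is more complex than any degree-3 curve.
(b) Checking where it meets the axes: no y-intercept at any integer in the box; it meets the x-axis at x = 1 (among the integer gridlines).
(c) Solving for integer coefficients yields p as stated.

2*x^3*y - 2*x*y^3 + x^3 - 3*x^2*y - 1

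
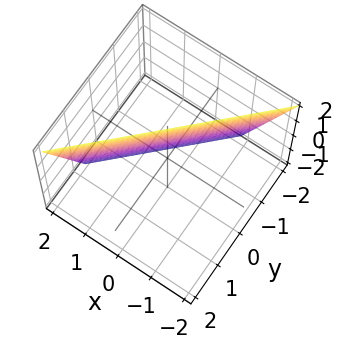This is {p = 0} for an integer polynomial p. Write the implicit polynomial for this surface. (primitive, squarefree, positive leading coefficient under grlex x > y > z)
The degree is 1 — every cross-section is a straight line — this is a plane.
Against the integer gridlines: one z-axis crossing is at z = 2.
These observations pin down the coefficients.

3*x - 3*y + z - 2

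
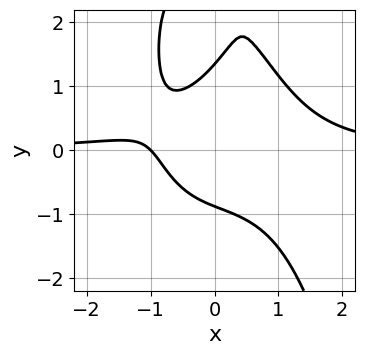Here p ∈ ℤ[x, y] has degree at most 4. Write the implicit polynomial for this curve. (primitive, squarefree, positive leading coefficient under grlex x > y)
(a) deg p = 4.
(b) From the visible intercepts: one x-axis crossing is at x = -1.
(c) Together with the visible shape, these determine p as stated.

3*x^3*y - y^3 + 3*y^2 - 3*x - 3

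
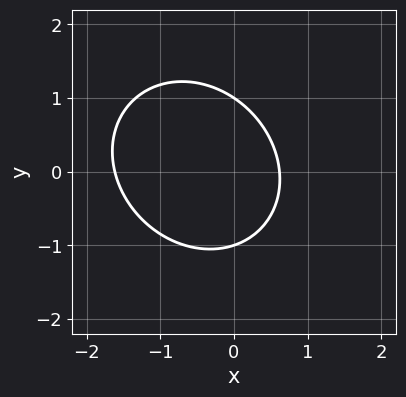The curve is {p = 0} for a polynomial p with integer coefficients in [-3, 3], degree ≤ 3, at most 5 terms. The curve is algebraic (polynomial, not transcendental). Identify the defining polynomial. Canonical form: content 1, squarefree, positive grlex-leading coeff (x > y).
First, the degree is 2 — a generic line meets the curve in up to 2 points.
Next, against the integer gridlines: among the integer gridlines, it crosses the y-axis at y ∈ {-1, 1}.
Finally, putting this together gives p.

3*x^2 + x*y + 3*y^2 + 3*x - 3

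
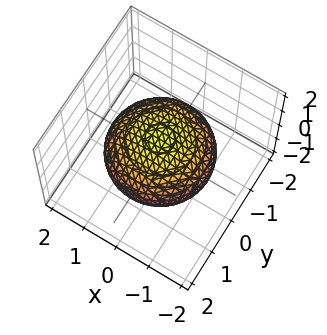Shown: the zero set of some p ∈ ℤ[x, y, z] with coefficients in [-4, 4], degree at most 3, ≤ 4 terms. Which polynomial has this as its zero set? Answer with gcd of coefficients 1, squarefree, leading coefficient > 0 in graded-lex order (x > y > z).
x^2 + y^2 + 2*z^2 - 2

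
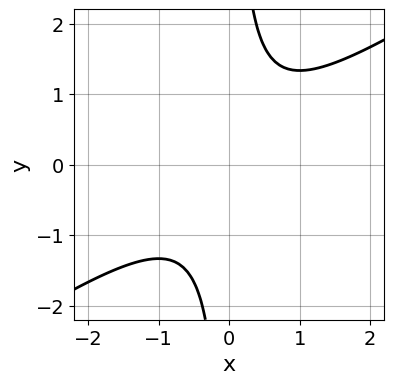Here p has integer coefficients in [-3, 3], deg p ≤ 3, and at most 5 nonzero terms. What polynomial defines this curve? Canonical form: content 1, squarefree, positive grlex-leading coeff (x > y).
2*x^2 - 3*x*y + 2

deg p = 2. A generic line meets the curve in up to 2 points.
Reading off the gridlines: no x-intercept at any integer in the box; no y-intercept at any integer in the box.
Together with the visible shape, these determine p as stated.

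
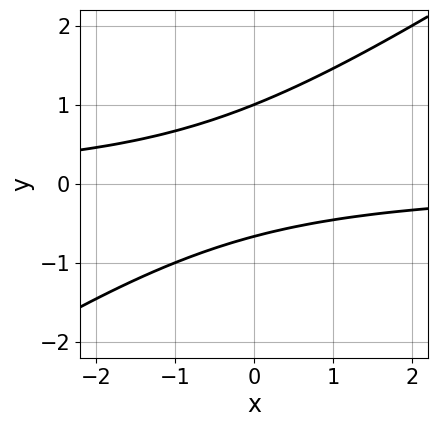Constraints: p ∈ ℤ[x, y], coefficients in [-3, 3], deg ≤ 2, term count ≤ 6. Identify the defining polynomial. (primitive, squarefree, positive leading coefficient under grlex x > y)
First, the degree is 2 — a generic line meets the curve in up to 2 points.
Then, from the visible intercepts: it crosses the y-axis at the gridline y = 1; no x-intercept at any integer in the box.
Finally, solving for integer coefficients yields p as stated.

2*x*y - 3*y^2 + y + 2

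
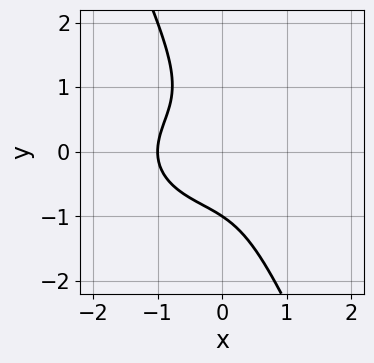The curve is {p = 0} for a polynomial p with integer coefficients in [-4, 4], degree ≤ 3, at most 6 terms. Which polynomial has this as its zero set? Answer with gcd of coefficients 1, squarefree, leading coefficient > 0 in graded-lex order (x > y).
(a) The degree is 3 — the shape is more complex than any degree-2 curve.
(b) From the visible intercepts: it crosses the y-axis at the gridline y = -1; it meets the x-axis at x = -1 (among the integer gridlines).
(c) Putting this together gives p.

x^3 + 2*x*y^2 + y^3 + 1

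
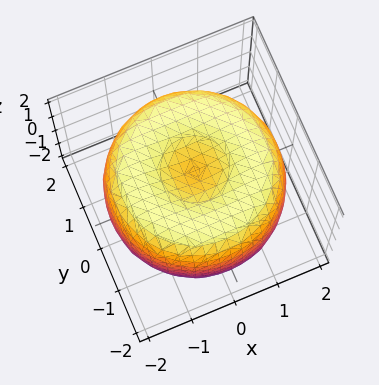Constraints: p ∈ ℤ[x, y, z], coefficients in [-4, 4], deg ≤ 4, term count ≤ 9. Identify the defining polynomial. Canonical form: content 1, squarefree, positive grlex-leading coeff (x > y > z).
1. Degree: the shape is more complex than any degree-3 surface, so deg p = 4.
2. By symmetry, the z-axis is an axis of rotation, so x and y enter only as x² + y².
3. Against the integer gridlines: a circular section at z = 0 has radius between 1 and 2; among the integer gridlines, it crosses the z-axis at z ∈ {-1, 1}.
4. Solving for integer coefficients yields p as stated.

x^4 + 2*x^2*y^2 + y^4 - 3*x^2 - 3*y^2 + 2*z^2 - 2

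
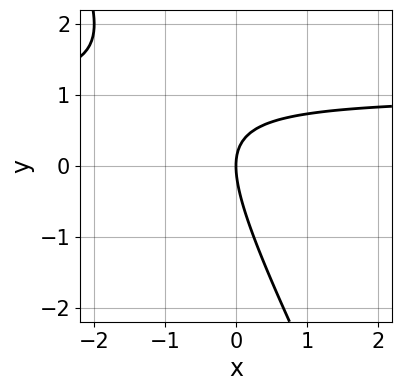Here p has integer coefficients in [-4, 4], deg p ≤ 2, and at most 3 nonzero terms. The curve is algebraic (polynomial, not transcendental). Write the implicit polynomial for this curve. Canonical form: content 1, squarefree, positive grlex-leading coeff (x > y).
2*x*y + y^2 - 2*x

First, deg p = 2.
Then, against the integer gridlines: it meets the y-axis at y = 0 (among the integer gridlines); one x-axis crossing is at x = 0.
Finally, matching integer coefficients to the picture gives p.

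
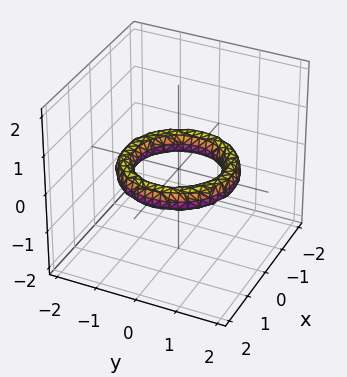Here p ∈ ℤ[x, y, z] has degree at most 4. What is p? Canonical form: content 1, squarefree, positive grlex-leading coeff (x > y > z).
x^4 + 2*x^2*y^2 + y^4 - 3*x^2 - 3*y^2 + 3*z^2 + 2

1. deg p = 4.
2. Symmetries: rotational symmetry about the z-axis ⇒ p depends on x, y only through x² + y².
3. From the visible intercepts: among the integer gridlines, it crosses the y-axis at y ∈ {-1, 1}; a circular section at z = 0 has radius exactly 1.
4. These observations pin down the coefficients.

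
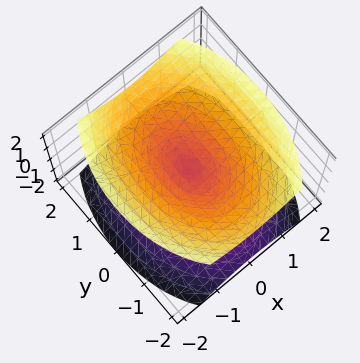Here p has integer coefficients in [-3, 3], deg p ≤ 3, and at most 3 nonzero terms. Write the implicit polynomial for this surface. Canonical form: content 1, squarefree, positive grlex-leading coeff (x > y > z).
First, there are 2 components.
Then, the degree is 2 — two nappes meeting at a single point; a quadric.
Next, symmetries: it's symmetric under x → −x, forcing even powers of x; mirror symmetry z ↦ −z ⇒ only even powers of z; the y ↦ −y reflection is a symmetry, so y appears only in even powers.
Then, against the integer gridlines: it crosses the x-axis at the gridline x = 0; it meets the y-axis at y = 0 (among the integer gridlines); it meets the z-axis at z = 0 (among the integer gridlines).
Finally, assembling these constraints gives the stated polynomial.

2*x^2 + y^2 - 2*z^2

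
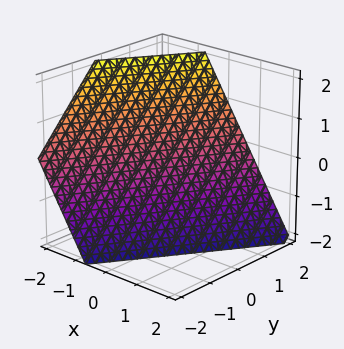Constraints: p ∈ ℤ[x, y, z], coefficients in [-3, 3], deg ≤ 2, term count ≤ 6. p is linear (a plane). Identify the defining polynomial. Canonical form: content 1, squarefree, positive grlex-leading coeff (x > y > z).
3*x - 2*y + 2*z + 2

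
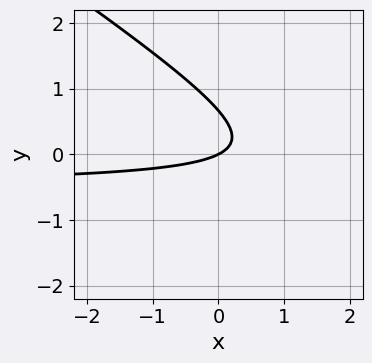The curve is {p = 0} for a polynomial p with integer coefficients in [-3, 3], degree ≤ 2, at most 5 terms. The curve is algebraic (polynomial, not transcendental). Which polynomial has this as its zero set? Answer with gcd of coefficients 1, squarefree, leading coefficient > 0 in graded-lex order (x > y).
2*x*y + 3*y^2 + x - 2*y

(a) deg p = 2.
(b) Observable constraints: it crosses the y-axis at the gridline y = 0; one x-axis crossing is at x = 0.
(c) These observations pin down the coefficients.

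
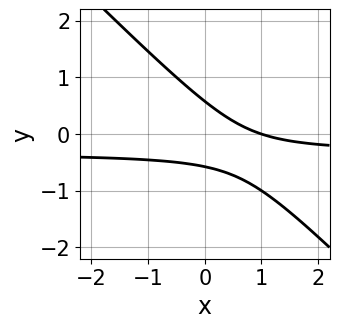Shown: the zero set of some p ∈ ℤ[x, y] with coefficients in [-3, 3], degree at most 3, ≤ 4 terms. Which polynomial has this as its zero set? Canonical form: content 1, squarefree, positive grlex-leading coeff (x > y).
(a) The degree is 2 — a generic line meets the curve in up to 2 points.
(b) From the visible intercepts: it crosses the x-axis at the gridline x = 1.
(c) The integer polynomial consistent with all of this is the stated p.

3*x*y + 3*y^2 + x - 1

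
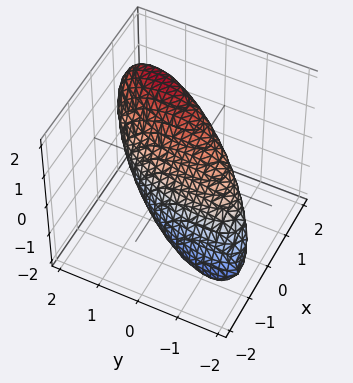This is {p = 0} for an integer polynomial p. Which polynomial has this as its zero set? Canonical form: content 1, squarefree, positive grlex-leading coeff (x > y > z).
The degree is 2 — a generic line meets the surface in up to 2 points.
From the visible intercepts: among the integer gridlines, it crosses the z-axis at z ∈ {-1, 1}.
Matching integer coefficients to the picture gives p.

3*x^2 - 2*x*y - 3*x*z + y^2 + 2*z^2 - 2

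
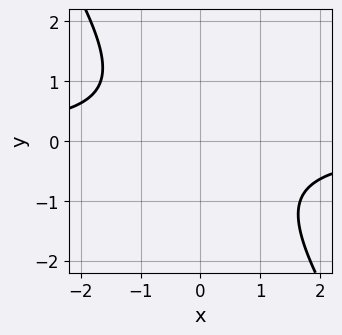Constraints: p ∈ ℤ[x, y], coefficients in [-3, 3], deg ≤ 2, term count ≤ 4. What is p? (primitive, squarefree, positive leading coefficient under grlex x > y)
The degree is 2 — no degree-1 curve has this shape.
From the axis intercepts and sections: no y-intercept at any integer in the box; it misses every integer gridline on the x-axis.
Together with the visible shape, these determine p as stated.

3*x*y + 2*y^2 + 3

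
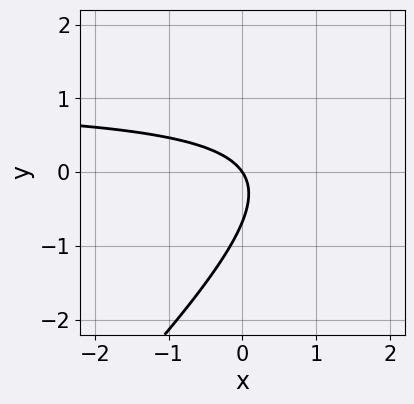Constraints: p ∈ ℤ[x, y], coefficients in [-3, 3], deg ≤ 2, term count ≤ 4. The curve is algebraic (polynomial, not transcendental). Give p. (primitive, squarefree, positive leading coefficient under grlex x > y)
1. deg p = 2. A generic line meets the curve in up to 2 points.
2. Against the integer gridlines: it meets the x-axis at x = 0 (among the integer gridlines); it crosses the y-axis at the gridline y = 0.
3. Assembling these constraints gives the stated polynomial.

3*x*y - 3*y^2 - 3*x - 2*y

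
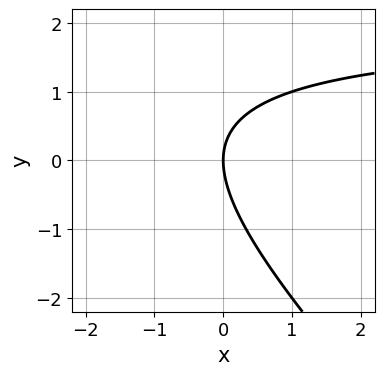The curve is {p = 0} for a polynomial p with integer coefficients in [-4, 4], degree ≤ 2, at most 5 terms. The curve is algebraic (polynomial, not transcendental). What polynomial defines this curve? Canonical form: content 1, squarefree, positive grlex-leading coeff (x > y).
x*y + y^2 - 2*x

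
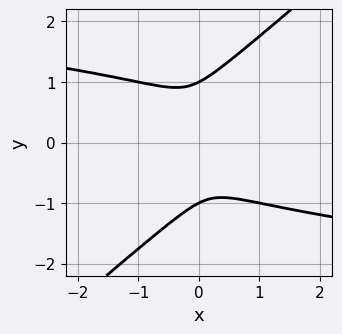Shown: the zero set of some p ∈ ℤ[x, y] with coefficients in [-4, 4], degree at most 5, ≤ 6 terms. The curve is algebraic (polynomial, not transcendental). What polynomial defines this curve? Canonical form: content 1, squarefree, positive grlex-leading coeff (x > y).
x*y^3 - y^4 + x^2 + y^2

First, degree: a generic line meets the curve in up to 4 points, so deg p = 4.
Then, observable constraints: the y-axis gridline crossings are at y ∈ {-1, 1}.
Finally, assembling these constraints gives the stated polynomial.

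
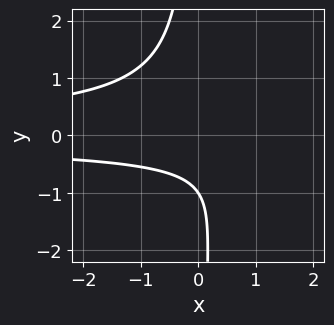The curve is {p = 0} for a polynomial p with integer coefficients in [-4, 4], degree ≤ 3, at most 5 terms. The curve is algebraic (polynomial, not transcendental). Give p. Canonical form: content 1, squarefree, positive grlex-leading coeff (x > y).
3*x*y^2 + 2*y + 2

1. deg p = 3. No degree-2 curve has this shape.
2. Checking where it meets the axes: it crosses the y-axis at the gridline y = -1; it misses every integer gridline on the x-axis.
3. Putting this together gives p.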